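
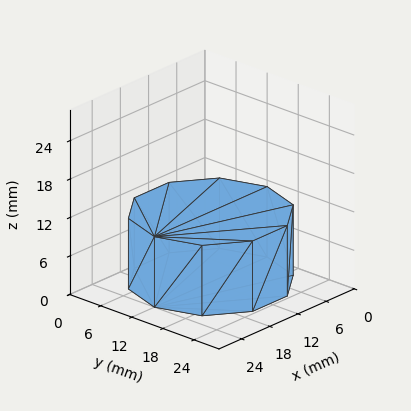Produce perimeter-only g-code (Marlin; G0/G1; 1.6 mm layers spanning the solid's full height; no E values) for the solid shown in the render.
Reading the render: the shape is a regular 10-sided prism (a cylinder approximated with 10 flat sides), circumscribed radius ≈ 12 mm, height ≈ 11 mm (dimensions read to the nearest mm from the axis ticks). For the g-code, the solid's height is divided into equal slices at the stated Δz and each level perimeter traced with G1 moves after a G0 lift.

; perimeter-only toolpath
G21 ; units = mm
G90 ; absolute positioning
G28 ; home
; layer 1
G0 Z1.6
G0 X24.0 Y12.0
G1 X21.7 Y19.1
G1 X15.7 Y23.4
G1 X8.3 Y23.4
G1 X2.3 Y19.1
G1 X0.0 Y12.0
G1 X2.3 Y4.9
G1 X8.3 Y0.6
G1 X15.7 Y0.6
G1 X21.7 Y4.9
G1 X24.0 Y12.0
; layer 2
G0 Z3.1
G0 X24.0 Y12.0
G1 X21.7 Y19.1
G1 X15.7 Y23.4
G1 X8.3 Y23.4
G1 X2.3 Y19.1
G1 X0.0 Y12.0
G1 X2.3 Y4.9
G1 X8.3 Y0.6
G1 X15.7 Y0.6
G1 X21.7 Y4.9
G1 X24.0 Y12.0
; layer 3
G0 Z4.7
G0 X24.0 Y12.0
G1 X21.7 Y19.1
G1 X15.7 Y23.4
G1 X8.3 Y23.4
G1 X2.3 Y19.1
G1 X0.0 Y12.0
G1 X2.3 Y4.9
G1 X8.3 Y0.6
G1 X15.7 Y0.6
G1 X21.7 Y4.9
G1 X24.0 Y12.0
; layer 4
G0 Z6.3
G0 X24.0 Y12.0
G1 X21.7 Y19.1
G1 X15.7 Y23.4
G1 X8.3 Y23.4
G1 X2.3 Y19.1
G1 X0.0 Y12.0
G1 X2.3 Y4.9
G1 X8.3 Y0.6
G1 X15.7 Y0.6
G1 X21.7 Y4.9
G1 X24.0 Y12.0
; layer 5
G0 Z7.9
G0 X24.0 Y12.0
G1 X21.7 Y19.1
G1 X15.7 Y23.4
G1 X8.3 Y23.4
G1 X2.3 Y19.1
G1 X0.0 Y12.0
G1 X2.3 Y4.9
G1 X8.3 Y0.6
G1 X15.7 Y0.6
G1 X21.7 Y4.9
G1 X24.0 Y12.0
; layer 6
G0 Z9.4
G0 X24.0 Y12.0
G1 X21.7 Y19.1
G1 X15.7 Y23.4
G1 X8.3 Y23.4
G1 X2.3 Y19.1
G1 X0.0 Y12.0
G1 X2.3 Y4.9
G1 X8.3 Y0.6
G1 X15.7 Y0.6
G1 X21.7 Y4.9
G1 X24.0 Y12.0
; layer 7
G0 Z11.0
G0 X24.0 Y12.0
G1 X21.7 Y19.1
G1 X15.7 Y23.4
G1 X8.3 Y23.4
G1 X2.3 Y19.1
G1 X0.0 Y12.0
G1 X2.3 Y4.9
G1 X8.3 Y0.6
G1 X15.7 Y0.6
G1 X21.7 Y4.9
G1 X24.0 Y12.0
M2 ; end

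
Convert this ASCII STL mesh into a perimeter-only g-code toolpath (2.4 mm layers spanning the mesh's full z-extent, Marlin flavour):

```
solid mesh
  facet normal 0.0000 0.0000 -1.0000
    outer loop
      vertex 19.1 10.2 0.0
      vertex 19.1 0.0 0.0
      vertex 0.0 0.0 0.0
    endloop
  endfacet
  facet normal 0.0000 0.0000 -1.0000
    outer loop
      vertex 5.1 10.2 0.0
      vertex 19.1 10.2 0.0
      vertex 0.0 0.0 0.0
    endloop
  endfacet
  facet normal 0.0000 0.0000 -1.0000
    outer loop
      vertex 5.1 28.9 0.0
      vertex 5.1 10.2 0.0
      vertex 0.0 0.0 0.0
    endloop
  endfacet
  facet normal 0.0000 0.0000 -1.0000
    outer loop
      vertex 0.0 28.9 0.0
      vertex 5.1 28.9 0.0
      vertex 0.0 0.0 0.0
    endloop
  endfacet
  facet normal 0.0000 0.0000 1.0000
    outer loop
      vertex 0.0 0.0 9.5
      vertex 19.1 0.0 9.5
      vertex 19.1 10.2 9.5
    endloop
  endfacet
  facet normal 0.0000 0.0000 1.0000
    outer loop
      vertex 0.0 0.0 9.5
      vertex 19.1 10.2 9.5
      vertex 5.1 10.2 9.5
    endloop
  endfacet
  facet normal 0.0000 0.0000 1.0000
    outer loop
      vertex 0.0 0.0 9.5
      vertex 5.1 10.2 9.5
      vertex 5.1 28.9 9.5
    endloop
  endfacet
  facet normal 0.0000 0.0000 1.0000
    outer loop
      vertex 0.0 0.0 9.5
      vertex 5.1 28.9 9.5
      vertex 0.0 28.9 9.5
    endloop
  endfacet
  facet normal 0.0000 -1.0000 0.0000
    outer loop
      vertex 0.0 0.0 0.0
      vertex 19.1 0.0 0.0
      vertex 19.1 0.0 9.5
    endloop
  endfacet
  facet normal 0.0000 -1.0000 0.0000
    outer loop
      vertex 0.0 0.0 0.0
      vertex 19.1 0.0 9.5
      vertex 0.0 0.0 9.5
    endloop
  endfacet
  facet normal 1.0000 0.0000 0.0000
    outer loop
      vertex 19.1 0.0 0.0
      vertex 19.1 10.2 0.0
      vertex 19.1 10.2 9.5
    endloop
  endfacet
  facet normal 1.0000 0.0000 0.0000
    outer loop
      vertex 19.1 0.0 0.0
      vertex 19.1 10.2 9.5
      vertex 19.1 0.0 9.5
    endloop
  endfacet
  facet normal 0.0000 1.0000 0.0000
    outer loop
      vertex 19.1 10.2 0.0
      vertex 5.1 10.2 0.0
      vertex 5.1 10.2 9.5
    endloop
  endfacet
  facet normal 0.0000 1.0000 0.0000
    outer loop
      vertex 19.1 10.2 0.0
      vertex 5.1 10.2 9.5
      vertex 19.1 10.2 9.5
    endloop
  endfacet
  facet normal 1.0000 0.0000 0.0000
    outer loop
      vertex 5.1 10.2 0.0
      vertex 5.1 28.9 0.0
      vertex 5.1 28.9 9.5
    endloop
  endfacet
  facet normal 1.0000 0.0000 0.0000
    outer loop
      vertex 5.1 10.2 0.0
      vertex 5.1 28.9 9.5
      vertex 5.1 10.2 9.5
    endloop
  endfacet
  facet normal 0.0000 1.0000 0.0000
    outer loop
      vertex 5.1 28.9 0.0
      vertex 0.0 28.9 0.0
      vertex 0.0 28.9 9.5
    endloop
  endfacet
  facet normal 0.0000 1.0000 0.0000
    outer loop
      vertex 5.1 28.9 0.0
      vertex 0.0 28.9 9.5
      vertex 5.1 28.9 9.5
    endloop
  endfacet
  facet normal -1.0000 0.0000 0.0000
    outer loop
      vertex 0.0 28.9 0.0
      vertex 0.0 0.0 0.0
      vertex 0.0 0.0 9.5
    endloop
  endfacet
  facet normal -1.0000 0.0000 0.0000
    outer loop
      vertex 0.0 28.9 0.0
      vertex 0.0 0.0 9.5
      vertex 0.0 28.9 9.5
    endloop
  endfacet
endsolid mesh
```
; perimeter-only toolpath
G21 ; units = mm
G90 ; absolute positioning
G28 ; home
; layer 1
G0 Z2.4
G0 X0.0 Y0.0
G1 X19.1 Y0.0
G1 X19.1 Y10.2
G1 X5.1 Y10.2
G1 X5.1 Y28.9
G1 X0.0 Y28.9
G1 X0.0 Y0.0
; layer 2
G0 Z4.8
G0 X0.0 Y0.0
G1 X19.1 Y0.0
G1 X19.1 Y10.2
G1 X5.1 Y10.2
G1 X5.1 Y28.9
G1 X0.0 Y28.9
G1 X0.0 Y0.0
; layer 3
G0 Z7.1
G0 X0.0 Y0.0
G1 X19.1 Y0.0
G1 X19.1 Y10.2
G1 X5.1 Y10.2
G1 X5.1 Y28.9
G1 X0.0 Y28.9
G1 X0.0 Y0.0
; layer 4
G0 Z9.5
G0 X0.0 Y0.0
G1 X19.1 Y0.0
G1 X19.1 Y10.2
G1 X5.1 Y10.2
G1 X5.1 Y28.9
G1 X0.0 Y28.9
G1 X0.0 Y0.0
M2 ; end

The solid is an L-shaped prism: outer 19.1 × 28.9 mm, arm thicknesses ≈ 10.2 mm (horizontal) and 5.1 mm (vertical), extruded 9.5 mm in z. Slicing at Δz = 2.4 mm — 4 equal slices spanning the solid's height, so layer i sits at z = i·h/4 — gives 4 non-empty perimeters. Each is a 6-segment closed polygon; G0 lifts to the layer z and rapids to the start vertex, then G1 traces the edges.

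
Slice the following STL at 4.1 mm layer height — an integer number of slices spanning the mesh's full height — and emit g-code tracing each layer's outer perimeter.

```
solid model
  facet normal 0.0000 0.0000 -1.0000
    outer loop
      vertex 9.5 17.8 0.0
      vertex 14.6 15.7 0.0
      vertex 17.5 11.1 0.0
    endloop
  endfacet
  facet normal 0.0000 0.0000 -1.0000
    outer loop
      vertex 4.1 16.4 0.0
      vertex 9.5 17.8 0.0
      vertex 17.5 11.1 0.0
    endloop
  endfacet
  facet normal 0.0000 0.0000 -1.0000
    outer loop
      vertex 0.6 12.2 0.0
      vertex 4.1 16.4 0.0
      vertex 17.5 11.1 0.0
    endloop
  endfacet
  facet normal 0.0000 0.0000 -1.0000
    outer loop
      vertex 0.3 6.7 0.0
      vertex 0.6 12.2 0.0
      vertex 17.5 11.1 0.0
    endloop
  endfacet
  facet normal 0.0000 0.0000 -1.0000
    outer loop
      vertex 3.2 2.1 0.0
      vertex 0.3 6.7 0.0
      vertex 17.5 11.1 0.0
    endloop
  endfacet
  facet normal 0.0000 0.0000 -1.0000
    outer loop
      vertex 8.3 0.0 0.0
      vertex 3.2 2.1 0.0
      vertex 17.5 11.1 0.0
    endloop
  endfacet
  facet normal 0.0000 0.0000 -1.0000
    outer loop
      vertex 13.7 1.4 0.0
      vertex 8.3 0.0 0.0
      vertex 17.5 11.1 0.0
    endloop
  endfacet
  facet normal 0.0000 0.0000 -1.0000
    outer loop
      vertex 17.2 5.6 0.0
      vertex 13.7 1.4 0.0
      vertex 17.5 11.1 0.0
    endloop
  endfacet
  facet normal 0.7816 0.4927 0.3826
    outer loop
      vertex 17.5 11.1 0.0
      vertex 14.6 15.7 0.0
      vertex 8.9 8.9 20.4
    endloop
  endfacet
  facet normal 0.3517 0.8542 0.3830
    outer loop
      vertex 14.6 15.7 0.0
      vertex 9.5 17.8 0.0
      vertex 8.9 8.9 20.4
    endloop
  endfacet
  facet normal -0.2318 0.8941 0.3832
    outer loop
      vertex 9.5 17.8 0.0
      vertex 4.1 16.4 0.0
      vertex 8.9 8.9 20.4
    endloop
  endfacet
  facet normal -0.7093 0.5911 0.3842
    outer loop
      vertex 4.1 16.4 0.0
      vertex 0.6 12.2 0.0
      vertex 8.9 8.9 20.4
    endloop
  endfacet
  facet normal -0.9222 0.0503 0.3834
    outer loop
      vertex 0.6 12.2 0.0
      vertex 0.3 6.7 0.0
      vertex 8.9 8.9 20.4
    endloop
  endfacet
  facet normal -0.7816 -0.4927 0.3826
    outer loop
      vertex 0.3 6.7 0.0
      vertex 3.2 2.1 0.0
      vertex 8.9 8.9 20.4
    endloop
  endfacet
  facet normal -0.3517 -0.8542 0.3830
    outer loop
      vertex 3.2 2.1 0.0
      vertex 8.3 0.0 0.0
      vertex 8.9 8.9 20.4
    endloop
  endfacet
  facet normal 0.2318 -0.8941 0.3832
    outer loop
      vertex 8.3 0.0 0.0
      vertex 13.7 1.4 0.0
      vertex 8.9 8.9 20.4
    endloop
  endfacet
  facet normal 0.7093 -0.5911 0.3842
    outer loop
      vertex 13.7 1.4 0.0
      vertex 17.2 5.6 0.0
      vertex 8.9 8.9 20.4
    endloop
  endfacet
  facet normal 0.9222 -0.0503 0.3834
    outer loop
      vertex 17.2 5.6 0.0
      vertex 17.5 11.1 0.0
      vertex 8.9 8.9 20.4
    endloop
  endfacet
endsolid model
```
; perimeter-only toolpath
G21 ; units = mm
G90 ; absolute positioning
G28 ; home
; layer 1
G0 Z4.1
G0 X15.8 Y10.7
G1 X13.5 Y14.3
G1 X9.4 Y16.0
G1 X5.1 Y14.9
G1 X2.3 Y11.5
G1 X2.0 Y7.1
G1 X4.3 Y3.5
G1 X8.4 Y1.8
G1 X12.7 Y2.9
G1 X15.5 Y6.3
G1 X15.8 Y10.7
; layer 2
G0 Z8.2
G0 X14.1 Y10.2
G1 X12.3 Y13.0
G1 X9.3 Y14.2
G1 X6.0 Y13.4
G1 X3.9 Y10.9
G1 X3.7 Y7.6
G1 X5.5 Y4.8
G1 X8.5 Y3.6
G1 X11.8 Y4.4
G1 X13.9 Y6.9
G1 X14.1 Y10.2
; layer 3
G0 Z12.2
G0 X12.3 Y9.8
G1 X11.2 Y11.6
G1 X9.1 Y12.5
G1 X7.0 Y11.9
G1 X5.6 Y10.2
G1 X5.5 Y8.0
G1 X6.6 Y6.2
G1 X8.7 Y5.3
G1 X10.8 Y5.9
G1 X12.2 Y7.6
G1 X12.3 Y9.8
; layer 4
G0 Z16.3
G0 X10.6 Y9.3
G1 X10.0 Y10.3
G1 X9.0 Y10.7
G1 X7.9 Y10.4
G1 X7.2 Y9.6
G1 X7.2 Y8.5
G1 X7.8 Y7.5
G1 X8.8 Y7.1
G1 X9.9 Y7.4
G1 X10.6 Y8.2
G1 X10.6 Y9.3
M2 ; end

The solid is a regular 10-sided pyramid, base circumscribed radius ≈ 8.9 mm, apex at z ≈ 20.4 mm. Slicing at Δz = 4.1 mm — 5 equal slices spanning the solid's height, so layer i sits at z = i·h/5 — gives 4 non-empty perimeters. Each is a 10-segment closed polygon; G0 lifts to the layer z and rapids to the start vertex, then G1 traces the edges. The cross-section shrinks linearly with z (the slice at the apex is degenerate and omitted).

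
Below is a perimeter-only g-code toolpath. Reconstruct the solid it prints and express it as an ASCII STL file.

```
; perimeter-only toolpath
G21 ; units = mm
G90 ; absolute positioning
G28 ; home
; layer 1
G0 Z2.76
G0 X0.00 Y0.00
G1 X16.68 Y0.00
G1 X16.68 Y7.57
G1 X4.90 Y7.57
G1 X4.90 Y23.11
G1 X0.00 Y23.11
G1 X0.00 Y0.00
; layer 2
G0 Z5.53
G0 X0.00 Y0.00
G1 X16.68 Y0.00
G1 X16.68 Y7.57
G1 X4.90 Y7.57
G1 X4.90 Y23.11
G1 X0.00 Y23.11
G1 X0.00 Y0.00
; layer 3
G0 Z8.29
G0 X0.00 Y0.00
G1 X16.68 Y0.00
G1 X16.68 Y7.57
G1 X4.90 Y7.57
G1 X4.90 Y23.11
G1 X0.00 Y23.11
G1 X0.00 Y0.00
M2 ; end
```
solid part
  facet normal 0.0000 0.0000 -1.0000
    outer loop
      vertex 16.68 7.57 0.00
      vertex 16.68 0.00 0.00
      vertex 0.00 0.00 0.00
    endloop
  endfacet
  facet normal 0.0000 0.0000 -1.0000
    outer loop
      vertex 4.90 7.57 0.00
      vertex 16.68 7.57 0.00
      vertex 0.00 0.00 0.00
    endloop
  endfacet
  facet normal 0.0000 0.0000 -1.0000
    outer loop
      vertex 4.90 23.11 0.00
      vertex 4.90 7.57 0.00
      vertex 0.00 0.00 0.00
    endloop
  endfacet
  facet normal 0.0000 0.0000 -1.0000
    outer loop
      vertex 0.00 23.11 0.00
      vertex 4.90 23.11 0.00
      vertex 0.00 0.00 0.00
    endloop
  endfacet
  facet normal 0.0000 0.0000 1.0000
    outer loop
      vertex 0.00 0.00 8.29
      vertex 16.68 0.00 8.29
      vertex 16.68 7.57 8.29
    endloop
  endfacet
  facet normal 0.0000 0.0000 1.0000
    outer loop
      vertex 0.00 0.00 8.29
      vertex 16.68 7.57 8.29
      vertex 4.90 7.57 8.29
    endloop
  endfacet
  facet normal 0.0000 0.0000 1.0000
    outer loop
      vertex 0.00 0.00 8.29
      vertex 4.90 7.57 8.29
      vertex 4.90 23.11 8.29
    endloop
  endfacet
  facet normal 0.0000 0.0000 1.0000
    outer loop
      vertex 0.00 0.00 8.29
      vertex 4.90 23.11 8.29
      vertex 0.00 23.11 8.29
    endloop
  endfacet
  facet normal 0.0000 -1.0000 0.0000
    outer loop
      vertex 0.00 0.00 0.00
      vertex 16.68 0.00 0.00
      vertex 16.68 0.00 8.29
    endloop
  endfacet
  facet normal 0.0000 -1.0000 0.0000
    outer loop
      vertex 0.00 0.00 0.00
      vertex 16.68 0.00 8.29
      vertex 0.00 0.00 8.29
    endloop
  endfacet
  facet normal 1.0000 0.0000 0.0000
    outer loop
      vertex 16.68 0.00 0.00
      vertex 16.68 7.57 0.00
      vertex 16.68 7.57 8.29
    endloop
  endfacet
  facet normal 1.0000 0.0000 0.0000
    outer loop
      vertex 16.68 0.00 0.00
      vertex 16.68 7.57 8.29
      vertex 16.68 0.00 8.29
    endloop
  endfacet
  facet normal 0.0000 1.0000 0.0000
    outer loop
      vertex 16.68 7.57 0.00
      vertex 4.90 7.57 0.00
      vertex 4.90 7.57 8.29
    endloop
  endfacet
  facet normal 0.0000 1.0000 0.0000
    outer loop
      vertex 16.68 7.57 0.00
      vertex 4.90 7.57 8.29
      vertex 16.68 7.57 8.29
    endloop
  endfacet
  facet normal 1.0000 0.0000 0.0000
    outer loop
      vertex 4.90 7.57 0.00
      vertex 4.90 23.11 0.00
      vertex 4.90 23.11 8.29
    endloop
  endfacet
  facet normal 1.0000 0.0000 0.0000
    outer loop
      vertex 4.90 7.57 0.00
      vertex 4.90 23.11 8.29
      vertex 4.90 7.57 8.29
    endloop
  endfacet
  facet normal 0.0000 1.0000 0.0000
    outer loop
      vertex 4.90 23.11 0.00
      vertex 0.00 23.11 0.00
      vertex 0.00 23.11 8.29
    endloop
  endfacet
  facet normal 0.0000 1.0000 0.0000
    outer loop
      vertex 4.90 23.11 0.00
      vertex 0.00 23.11 8.29
      vertex 4.90 23.11 8.29
    endloop
  endfacet
  facet normal -1.0000 0.0000 0.0000
    outer loop
      vertex 0.00 23.11 0.00
      vertex 0.00 0.00 0.00
      vertex 0.00 0.00 8.29
    endloop
  endfacet
  facet normal -1.0000 0.0000 0.0000
    outer loop
      vertex 0.00 23.11 0.00
      vertex 0.00 0.00 8.29
      vertex 0.00 23.11 8.29
    endloop
  endfacet
endsolid part

The G0 Z moves step by Δz≈2.76 mm. Every layer's G1 loop is the same polygon, so the solid is a straight extrusion of it from z=0 to z≈8.29. Closing with flat bottom and top caps and triangulating gives 20 facets — an L-shaped prism: outer 16.7 × 23.1 mm, arm thicknesses ≈ 7.57 mm (horizontal) and 4.9 mm (vertical), extruded 8.29 mm in z.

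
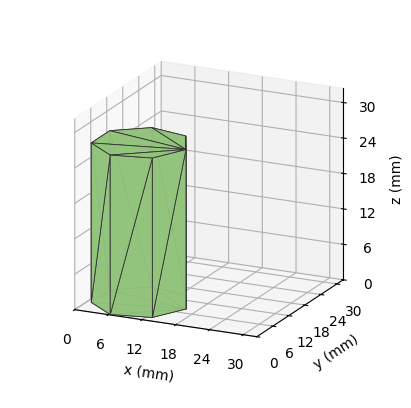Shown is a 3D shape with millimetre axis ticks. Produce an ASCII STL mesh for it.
Reading the render: the shape is a regular 7-sided prism (a cylinder approximated with 7 flat sides), circumscribed radius ≈ 8 mm, height ≈ 27 mm (dimensions read to the nearest mm from the axis ticks). For the STL, each face is triangulated and given an outward normal.

solid part
  facet normal 0.0000 0.0000 -1.0000
    outer loop
      vertex 6.220 15.799 0.000
      vertex 12.988 14.255 0.000
      vertex 16.000 8.000 0.000
    endloop
  endfacet
  facet normal 0.0000 0.0000 -1.0000
    outer loop
      vertex 0.792 11.471 0.000
      vertex 6.220 15.799 0.000
      vertex 16.000 8.000 0.000
    endloop
  endfacet
  facet normal 0.0000 0.0000 -1.0000
    outer loop
      vertex 0.792 4.529 0.000
      vertex 0.792 11.471 0.000
      vertex 16.000 8.000 0.000
    endloop
  endfacet
  facet normal 0.0000 0.0000 -1.0000
    outer loop
      vertex 6.220 0.201 0.000
      vertex 0.792 4.529 0.000
      vertex 16.000 8.000 0.000
    endloop
  endfacet
  facet normal 0.0000 0.0000 -1.0000
    outer loop
      vertex 12.988 1.745 0.000
      vertex 6.220 0.201 0.000
      vertex 16.000 8.000 0.000
    endloop
  endfacet
  facet normal 0.0000 0.0000 1.0000
    outer loop
      vertex 16.000 8.000 27.000
      vertex 12.988 14.255 27.000
      vertex 6.220 15.799 27.000
    endloop
  endfacet
  facet normal 0.0000 0.0000 1.0000
    outer loop
      vertex 16.000 8.000 27.000
      vertex 6.220 15.799 27.000
      vertex 0.792 11.471 27.000
    endloop
  endfacet
  facet normal 0.0000 0.0000 1.0000
    outer loop
      vertex 16.000 8.000 27.000
      vertex 0.792 11.471 27.000
      vertex 0.792 4.529 27.000
    endloop
  endfacet
  facet normal 0.0000 0.0000 1.0000
    outer loop
      vertex 16.000 8.000 27.000
      vertex 0.792 4.529 27.000
      vertex 6.220 0.201 27.000
    endloop
  endfacet
  facet normal 0.0000 0.0000 1.0000
    outer loop
      vertex 16.000 8.000 27.000
      vertex 6.220 0.201 27.000
      vertex 12.988 1.745 27.000
    endloop
  endfacet
  facet normal 0.9010 0.4339 0.0000
    outer loop
      vertex 16.000 8.000 0.000
      vertex 12.988 14.255 0.000
      vertex 12.988 14.255 27.000
    endloop
  endfacet
  facet normal 0.9010 0.4339 0.0000
    outer loop
      vertex 16.000 8.000 0.000
      vertex 12.988 14.255 27.000
      vertex 16.000 8.000 27.000
    endloop
  endfacet
  facet normal 0.2224 0.9750 0.0000
    outer loop
      vertex 12.988 14.255 0.000
      vertex 6.220 15.799 0.000
      vertex 6.220 15.799 27.000
    endloop
  endfacet
  facet normal 0.2224 0.9750 0.0000
    outer loop
      vertex 12.988 14.255 0.000
      vertex 6.220 15.799 27.000
      vertex 12.988 14.255 27.000
    endloop
  endfacet
  facet normal -0.6234 0.7819 0.0000
    outer loop
      vertex 6.220 15.799 0.000
      vertex 0.792 11.471 0.000
      vertex 0.792 11.471 27.000
    endloop
  endfacet
  facet normal -0.6234 0.7819 0.0000
    outer loop
      vertex 6.220 15.799 0.000
      vertex 0.792 11.471 27.000
      vertex 6.220 15.799 27.000
    endloop
  endfacet
  facet normal -1.0000 0.0000 0.0000
    outer loop
      vertex 0.792 11.471 0.000
      vertex 0.792 4.529 0.000
      vertex 0.792 4.529 27.000
    endloop
  endfacet
  facet normal -1.0000 0.0000 0.0000
    outer loop
      vertex 0.792 11.471 0.000
      vertex 0.792 4.529 27.000
      vertex 0.792 11.471 27.000
    endloop
  endfacet
  facet normal -0.6234 -0.7819 0.0000
    outer loop
      vertex 0.792 4.529 0.000
      vertex 6.220 0.201 0.000
      vertex 6.220 0.201 27.000
    endloop
  endfacet
  facet normal -0.6234 -0.7819 0.0000
    outer loop
      vertex 0.792 4.529 0.000
      vertex 6.220 0.201 27.000
      vertex 0.792 4.529 27.000
    endloop
  endfacet
  facet normal 0.2224 -0.9750 0.0000
    outer loop
      vertex 6.220 0.201 0.000
      vertex 12.988 1.745 0.000
      vertex 12.988 1.745 27.000
    endloop
  endfacet
  facet normal 0.2224 -0.9750 0.0000
    outer loop
      vertex 6.220 0.201 0.000
      vertex 12.988 1.745 27.000
      vertex 6.220 0.201 27.000
    endloop
  endfacet
  facet normal 0.9010 -0.4339 0.0000
    outer loop
      vertex 12.988 1.745 0.000
      vertex 16.000 8.000 0.000
      vertex 16.000 8.000 27.000
    endloop
  endfacet
  facet normal 0.9010 -0.4339 0.0000
    outer loop
      vertex 12.988 1.745 0.000
      vertex 16.000 8.000 27.000
      vertex 12.988 1.745 27.000
    endloop
  endfacet
endsolid part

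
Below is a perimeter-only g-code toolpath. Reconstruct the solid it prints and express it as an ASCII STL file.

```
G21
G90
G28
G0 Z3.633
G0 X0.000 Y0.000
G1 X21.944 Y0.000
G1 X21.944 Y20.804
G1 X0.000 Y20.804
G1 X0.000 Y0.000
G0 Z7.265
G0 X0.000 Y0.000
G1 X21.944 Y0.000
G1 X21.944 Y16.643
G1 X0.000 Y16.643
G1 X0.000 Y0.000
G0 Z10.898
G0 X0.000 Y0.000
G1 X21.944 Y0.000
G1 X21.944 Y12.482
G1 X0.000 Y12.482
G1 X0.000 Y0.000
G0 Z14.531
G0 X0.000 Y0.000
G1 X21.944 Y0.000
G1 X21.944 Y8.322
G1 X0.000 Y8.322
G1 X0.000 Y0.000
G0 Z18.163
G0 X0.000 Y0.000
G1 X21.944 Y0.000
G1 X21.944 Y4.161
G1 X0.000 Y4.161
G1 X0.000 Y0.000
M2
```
solid part
  facet normal 0.0000 0.0000 -1.0000
    outer loop
      vertex 21.944 24.965 0.000
      vertex 21.944 0.000 0.000
      vertex 0.000 0.000 0.000
    endloop
  endfacet
  facet normal 0.0000 0.0000 -1.0000
    outer loop
      vertex 0.000 24.965 0.000
      vertex 21.944 24.965 0.000
      vertex 0.000 0.000 0.000
    endloop
  endfacet
  facet normal 0.0000 -1.0000 0.0000
    outer loop
      vertex 0.000 0.000 0.000
      vertex 21.944 0.000 0.000
      vertex 21.944 0.000 21.796
    endloop
  endfacet
  facet normal 0.0000 -1.0000 0.0000
    outer loop
      vertex 0.000 0.000 0.000
      vertex 21.944 0.000 21.796
      vertex 0.000 0.000 21.796
    endloop
  endfacet
  facet normal 0.0000 0.6577 0.7533
    outer loop
      vertex 0.000 0.000 21.796
      vertex 21.944 0.000 21.796
      vertex 21.944 24.965 0.000
    endloop
  endfacet
  facet normal 0.0000 0.6577 0.7533
    outer loop
      vertex 0.000 0.000 21.796
      vertex 21.944 24.965 0.000
      vertex 0.000 24.965 0.000
    endloop
  endfacet
  facet normal -1.0000 0.0000 0.0000
    outer loop
      vertex 0.000 0.000 21.796
      vertex 0.000 24.965 0.000
      vertex 0.000 0.000 0.000
    endloop
  endfacet
  facet normal 1.0000 0.0000 0.0000
    outer loop
      vertex 21.944 0.000 0.000
      vertex 21.944 24.965 0.000
      vertex 21.944 0.000 21.796
    endloop
  endfacet
endsolid part

The G0 Z moves step by Δz≈3.633 mm. The G1 loops shrink linearly with z, so the solid tapers from its base footprint up to z≈21.8. Closing with a flat bottom cap and the tapered top and triangulating gives 8 facets — a wedge (ramp): 21.9 × 25 mm base, rising to 21.8 mm along the y=0 edge and sloping linearly to z=0 at y=25.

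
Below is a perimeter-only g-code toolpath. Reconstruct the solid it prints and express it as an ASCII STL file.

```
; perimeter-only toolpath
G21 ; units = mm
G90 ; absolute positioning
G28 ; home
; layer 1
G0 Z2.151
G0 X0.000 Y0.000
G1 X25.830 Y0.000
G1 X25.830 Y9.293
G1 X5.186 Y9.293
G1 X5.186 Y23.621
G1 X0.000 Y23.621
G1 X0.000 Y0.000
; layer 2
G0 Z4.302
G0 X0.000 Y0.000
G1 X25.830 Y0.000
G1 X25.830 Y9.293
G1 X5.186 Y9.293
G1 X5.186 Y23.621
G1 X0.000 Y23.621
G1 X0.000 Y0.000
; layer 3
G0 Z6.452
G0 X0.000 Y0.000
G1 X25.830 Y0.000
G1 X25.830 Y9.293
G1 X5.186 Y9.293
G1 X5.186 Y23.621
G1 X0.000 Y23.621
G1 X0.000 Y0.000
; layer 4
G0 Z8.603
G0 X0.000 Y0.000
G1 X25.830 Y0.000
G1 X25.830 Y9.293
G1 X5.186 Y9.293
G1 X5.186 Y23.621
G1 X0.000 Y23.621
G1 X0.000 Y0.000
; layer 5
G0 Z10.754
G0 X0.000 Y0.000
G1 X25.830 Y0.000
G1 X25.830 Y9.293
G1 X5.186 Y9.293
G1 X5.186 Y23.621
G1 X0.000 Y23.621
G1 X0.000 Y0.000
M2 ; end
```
solid part
  facet normal 0.0000 0.0000 -1.0000
    outer loop
      vertex 25.830 9.293 0.000
      vertex 25.830 0.000 0.000
      vertex 0.000 0.000 0.000
    endloop
  endfacet
  facet normal 0.0000 0.0000 -1.0000
    outer loop
      vertex 5.186 9.293 0.000
      vertex 25.830 9.293 0.000
      vertex 0.000 0.000 0.000
    endloop
  endfacet
  facet normal 0.0000 0.0000 -1.0000
    outer loop
      vertex 5.186 23.621 0.000
      vertex 5.186 9.293 0.000
      vertex 0.000 0.000 0.000
    endloop
  endfacet
  facet normal 0.0000 0.0000 -1.0000
    outer loop
      vertex 0.000 23.621 0.000
      vertex 5.186 23.621 0.000
      vertex 0.000 0.000 0.000
    endloop
  endfacet
  facet normal 0.0000 0.0000 1.0000
    outer loop
      vertex 0.000 0.000 10.754
      vertex 25.830 0.000 10.754
      vertex 25.830 9.293 10.754
    endloop
  endfacet
  facet normal 0.0000 0.0000 1.0000
    outer loop
      vertex 0.000 0.000 10.754
      vertex 25.830 9.293 10.754
      vertex 5.186 9.293 10.754
    endloop
  endfacet
  facet normal 0.0000 0.0000 1.0000
    outer loop
      vertex 0.000 0.000 10.754
      vertex 5.186 9.293 10.754
      vertex 5.186 23.621 10.754
    endloop
  endfacet
  facet normal 0.0000 0.0000 1.0000
    outer loop
      vertex 0.000 0.000 10.754
      vertex 5.186 23.621 10.754
      vertex 0.000 23.621 10.754
    endloop
  endfacet
  facet normal 0.0000 -1.0000 0.0000
    outer loop
      vertex 0.000 0.000 0.000
      vertex 25.830 0.000 0.000
      vertex 25.830 0.000 10.754
    endloop
  endfacet
  facet normal 0.0000 -1.0000 0.0000
    outer loop
      vertex 0.000 0.000 0.000
      vertex 25.830 0.000 10.754
      vertex 0.000 0.000 10.754
    endloop
  endfacet
  facet normal 1.0000 0.0000 0.0000
    outer loop
      vertex 25.830 0.000 0.000
      vertex 25.830 9.293 0.000
      vertex 25.830 9.293 10.754
    endloop
  endfacet
  facet normal 1.0000 0.0000 0.0000
    outer loop
      vertex 25.830 0.000 0.000
      vertex 25.830 9.293 10.754
      vertex 25.830 0.000 10.754
    endloop
  endfacet
  facet normal 0.0000 1.0000 0.0000
    outer loop
      vertex 25.830 9.293 0.000
      vertex 5.186 9.293 0.000
      vertex 5.186 9.293 10.754
    endloop
  endfacet
  facet normal 0.0000 1.0000 0.0000
    outer loop
      vertex 25.830 9.293 0.000
      vertex 5.186 9.293 10.754
      vertex 25.830 9.293 10.754
    endloop
  endfacet
  facet normal 1.0000 0.0000 0.0000
    outer loop
      vertex 5.186 9.293 0.000
      vertex 5.186 23.621 0.000
      vertex 5.186 23.621 10.754
    endloop
  endfacet
  facet normal 1.0000 0.0000 0.0000
    outer loop
      vertex 5.186 9.293 0.000
      vertex 5.186 23.621 10.754
      vertex 5.186 9.293 10.754
    endloop
  endfacet
  facet normal 0.0000 1.0000 0.0000
    outer loop
      vertex 5.186 23.621 0.000
      vertex 0.000 23.621 0.000
      vertex 0.000 23.621 10.754
    endloop
  endfacet
  facet normal 0.0000 1.0000 0.0000
    outer loop
      vertex 5.186 23.621 0.000
      vertex 0.000 23.621 10.754
      vertex 5.186 23.621 10.754
    endloop
  endfacet
  facet normal -1.0000 0.0000 0.0000
    outer loop
      vertex 0.000 23.621 0.000
      vertex 0.000 0.000 0.000
      vertex 0.000 0.000 10.754
    endloop
  endfacet
  facet normal -1.0000 0.0000 0.0000
    outer loop
      vertex 0.000 23.621 0.000
      vertex 0.000 0.000 10.754
      vertex 0.000 23.621 10.754
    endloop
  endfacet
endsolid part

The G0 Z moves step by Δz≈2.151 mm. Every layer's G1 loop is the same polygon, so the solid is a straight extrusion of it from z=0 to z≈10.8. Closing with flat bottom and top caps and triangulating gives 20 facets — an L-shaped prism: outer 25.8 × 23.6 mm, arm thicknesses ≈ 9.29 mm (horizontal) and 5.19 mm (vertical), extruded 10.8 mm in z.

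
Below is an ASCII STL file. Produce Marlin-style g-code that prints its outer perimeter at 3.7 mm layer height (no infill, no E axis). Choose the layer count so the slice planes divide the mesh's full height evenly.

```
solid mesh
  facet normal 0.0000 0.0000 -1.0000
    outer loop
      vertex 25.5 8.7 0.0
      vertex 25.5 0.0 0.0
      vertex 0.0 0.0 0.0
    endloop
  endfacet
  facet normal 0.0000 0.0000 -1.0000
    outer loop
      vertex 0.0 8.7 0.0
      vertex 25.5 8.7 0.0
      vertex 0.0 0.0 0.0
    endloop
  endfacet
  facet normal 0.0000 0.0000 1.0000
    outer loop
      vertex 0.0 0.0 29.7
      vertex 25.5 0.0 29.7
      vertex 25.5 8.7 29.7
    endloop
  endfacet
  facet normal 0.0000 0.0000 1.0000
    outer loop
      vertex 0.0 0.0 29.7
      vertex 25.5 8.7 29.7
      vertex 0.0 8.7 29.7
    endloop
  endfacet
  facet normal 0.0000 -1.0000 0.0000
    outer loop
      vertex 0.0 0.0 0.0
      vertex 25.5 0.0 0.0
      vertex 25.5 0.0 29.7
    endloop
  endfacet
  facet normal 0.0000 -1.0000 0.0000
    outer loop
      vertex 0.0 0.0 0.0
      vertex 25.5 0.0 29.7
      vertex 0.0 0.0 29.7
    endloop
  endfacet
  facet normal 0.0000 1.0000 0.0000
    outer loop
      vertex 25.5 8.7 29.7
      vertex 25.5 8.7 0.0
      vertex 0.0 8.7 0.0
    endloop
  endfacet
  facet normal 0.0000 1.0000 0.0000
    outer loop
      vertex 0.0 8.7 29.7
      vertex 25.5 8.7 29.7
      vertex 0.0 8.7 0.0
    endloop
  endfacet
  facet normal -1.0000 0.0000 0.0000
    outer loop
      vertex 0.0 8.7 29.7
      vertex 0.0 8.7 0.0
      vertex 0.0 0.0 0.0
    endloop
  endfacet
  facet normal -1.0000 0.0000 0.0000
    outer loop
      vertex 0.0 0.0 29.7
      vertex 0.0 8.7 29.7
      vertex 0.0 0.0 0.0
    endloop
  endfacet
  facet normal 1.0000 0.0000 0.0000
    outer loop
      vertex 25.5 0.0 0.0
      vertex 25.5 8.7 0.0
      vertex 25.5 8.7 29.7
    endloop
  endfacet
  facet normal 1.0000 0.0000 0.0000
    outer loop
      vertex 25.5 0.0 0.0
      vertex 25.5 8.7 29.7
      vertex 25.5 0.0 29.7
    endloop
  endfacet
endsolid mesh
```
; perimeter-only toolpath
G21 ; units = mm
G90 ; absolute positioning
G28 ; home
; layer 1
G0 Z3.7
G0 X0.0 Y0.0
G1 X25.5 Y0.0
G1 X25.5 Y8.7
G1 X0.0 Y8.7
G1 X0.0 Y0.0
; layer 2
G0 Z7.4
G0 X0.0 Y0.0
G1 X25.5 Y0.0
G1 X25.5 Y8.7
G1 X0.0 Y8.7
G1 X0.0 Y0.0
; layer 3
G0 Z11.1
G0 X0.0 Y0.0
G1 X25.5 Y0.0
G1 X25.5 Y8.7
G1 X0.0 Y8.7
G1 X0.0 Y0.0
; layer 4
G0 Z14.8
G0 X0.0 Y0.0
G1 X25.5 Y0.0
G1 X25.5 Y8.7
G1 X0.0 Y8.7
G1 X0.0 Y0.0
; layer 5
G0 Z18.6
G0 X0.0 Y0.0
G1 X25.5 Y0.0
G1 X25.5 Y8.7
G1 X0.0 Y8.7
G1 X0.0 Y0.0
; layer 6
G0 Z22.3
G0 X0.0 Y0.0
G1 X25.5 Y0.0
G1 X25.5 Y8.7
G1 X0.0 Y8.7
G1 X0.0 Y0.0
; layer 7
G0 Z26.0
G0 X0.0 Y0.0
G1 X25.5 Y0.0
G1 X25.5 Y8.7
G1 X0.0 Y8.7
G1 X0.0 Y0.0
; layer 8
G0 Z29.7
G0 X0.0 Y0.0
G1 X25.5 Y0.0
G1 X25.5 Y8.7
G1 X0.0 Y8.7
G1 X0.0 Y0.0
M2 ; end

The solid is a rectangular box, roughly 25.5 × 8.7 mm footprint and 29.7 mm tall. Slicing at Δz = 3.7 mm — 8 equal slices spanning the solid's height, so layer i sits at z = i·h/8 — gives 8 non-empty perimeters. Each is a 4-segment closed polygon; G0 lifts to the layer z and rapids to the start vertex, then G1 traces the edges.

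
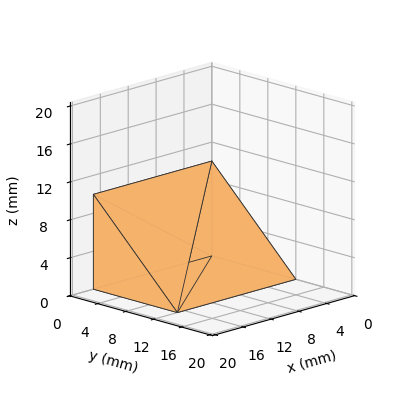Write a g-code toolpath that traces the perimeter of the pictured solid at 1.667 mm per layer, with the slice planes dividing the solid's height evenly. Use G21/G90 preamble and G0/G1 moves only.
Reading the render: the shape is a wedge (ramp): 17 × 12 mm base, rising to 10 mm along the y=0 edge and sloping linearly to z=0 at y=12 (dimensions read to the nearest mm from the axis ticks). For the g-code, the solid's height is divided into equal slices at the stated Δz and each level perimeter traced with G1 moves after a G0 lift.

; perimeter-only toolpath
G21 ; units = mm
G90 ; absolute positioning
G28 ; home
; layer 1
G0 Z1.667
G0 X0.000 Y0.000
G1 X17.000 Y0.000
G1 X17.000 Y10.000
G1 X0.000 Y10.000
G1 X0.000 Y0.000
; layer 2
G0 Z3.333
G0 X0.000 Y0.000
G1 X17.000 Y0.000
G1 X17.000 Y8.000
G1 X0.000 Y8.000
G1 X0.000 Y0.000
; layer 3
G0 Z5.000
G0 X0.000 Y0.000
G1 X17.000 Y0.000
G1 X17.000 Y6.000
G1 X0.000 Y6.000
G1 X0.000 Y0.000
; layer 4
G0 Z6.667
G0 X0.000 Y0.000
G1 X17.000 Y0.000
G1 X17.000 Y4.000
G1 X0.000 Y4.000
G1 X0.000 Y0.000
; layer 5
G0 Z8.333
G0 X0.000 Y0.000
G1 X17.000 Y0.000
G1 X17.000 Y2.000
G1 X0.000 Y2.000
G1 X0.000 Y0.000
M2 ; end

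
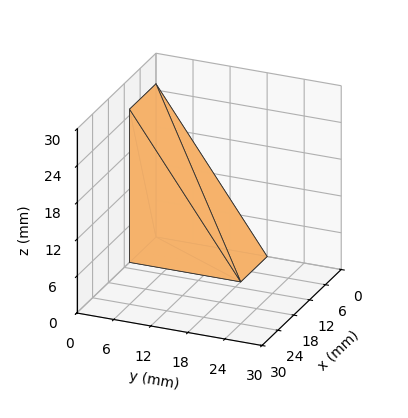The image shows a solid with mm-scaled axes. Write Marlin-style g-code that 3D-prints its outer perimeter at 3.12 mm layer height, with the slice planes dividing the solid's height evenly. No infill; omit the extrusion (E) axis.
Reading the render: the shape is a wedge (ramp): 10 × 18 mm base, rising to 25 mm along the y=0 edge and sloping linearly to z=0 at y=18 (dimensions read to the nearest mm from the axis ticks). For the g-code, the solid's height is divided into equal slices at the stated Δz and each level perimeter traced with G1 moves after a G0 lift.

; perimeter-only toolpath
G21 ; units = mm
G90 ; absolute positioning
G28 ; home
; layer 1
G0 Z3.12
G0 X0.00 Y0.00
G1 X10.00 Y0.00
G1 X10.00 Y15.75
G1 X0.00 Y15.75
G1 X0.00 Y0.00
; layer 2
G0 Z6.25
G0 X0.00 Y0.00
G1 X10.00 Y0.00
G1 X10.00 Y13.50
G1 X0.00 Y13.50
G1 X0.00 Y0.00
; layer 3
G0 Z9.38
G0 X0.00 Y0.00
G1 X10.00 Y0.00
G1 X10.00 Y11.25
G1 X0.00 Y11.25
G1 X0.00 Y0.00
; layer 4
G0 Z12.50
G0 X0.00 Y0.00
G1 X10.00 Y0.00
G1 X10.00 Y9.00
G1 X0.00 Y9.00
G1 X0.00 Y0.00
; layer 5
G0 Z15.62
G0 X0.00 Y0.00
G1 X10.00 Y0.00
G1 X10.00 Y6.75
G1 X0.00 Y6.75
G1 X0.00 Y0.00
; layer 6
G0 Z18.75
G0 X0.00 Y0.00
G1 X10.00 Y0.00
G1 X10.00 Y4.50
G1 X0.00 Y4.50
G1 X0.00 Y0.00
; layer 7
G0 Z21.88
G0 X0.00 Y0.00
G1 X10.00 Y0.00
G1 X10.00 Y2.25
G1 X0.00 Y2.25
G1 X0.00 Y0.00
M2 ; end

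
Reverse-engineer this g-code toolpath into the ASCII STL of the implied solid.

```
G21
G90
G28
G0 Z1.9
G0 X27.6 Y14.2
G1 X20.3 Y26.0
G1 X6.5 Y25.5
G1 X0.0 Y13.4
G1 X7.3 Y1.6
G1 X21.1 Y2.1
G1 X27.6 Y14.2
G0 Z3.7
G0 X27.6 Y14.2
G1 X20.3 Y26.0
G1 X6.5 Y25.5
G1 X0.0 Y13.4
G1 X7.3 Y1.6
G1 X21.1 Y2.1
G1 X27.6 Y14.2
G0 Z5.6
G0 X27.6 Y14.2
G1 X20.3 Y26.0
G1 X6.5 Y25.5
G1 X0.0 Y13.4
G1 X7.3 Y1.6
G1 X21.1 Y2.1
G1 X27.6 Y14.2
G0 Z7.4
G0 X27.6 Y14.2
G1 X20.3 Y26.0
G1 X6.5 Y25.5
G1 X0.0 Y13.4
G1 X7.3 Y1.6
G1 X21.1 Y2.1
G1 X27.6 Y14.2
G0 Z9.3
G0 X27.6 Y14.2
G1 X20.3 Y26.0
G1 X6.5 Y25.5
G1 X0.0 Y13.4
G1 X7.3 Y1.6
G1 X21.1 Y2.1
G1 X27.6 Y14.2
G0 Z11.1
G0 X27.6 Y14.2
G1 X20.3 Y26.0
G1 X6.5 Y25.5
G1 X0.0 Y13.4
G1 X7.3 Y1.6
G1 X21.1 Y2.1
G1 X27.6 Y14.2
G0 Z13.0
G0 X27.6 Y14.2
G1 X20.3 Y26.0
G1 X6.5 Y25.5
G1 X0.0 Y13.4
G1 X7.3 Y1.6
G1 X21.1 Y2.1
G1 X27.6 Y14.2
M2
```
solid part
  facet normal 0.0000 0.0000 -1.0000
    outer loop
      vertex 6.5 25.5 0.0
      vertex 20.3 26.0 0.0
      vertex 27.6 14.2 0.0
    endloop
  endfacet
  facet normal 0.0000 0.0000 -1.0000
    outer loop
      vertex 0.0 13.4 0.0
      vertex 6.5 25.5 0.0
      vertex 27.6 14.2 0.0
    endloop
  endfacet
  facet normal 0.0000 0.0000 -1.0000
    outer loop
      vertex 7.3 1.6 0.0
      vertex 0.0 13.4 0.0
      vertex 27.6 14.2 0.0
    endloop
  endfacet
  facet normal 0.0000 0.0000 -1.0000
    outer loop
      vertex 21.1 2.1 0.0
      vertex 7.3 1.6 0.0
      vertex 27.6 14.2 0.0
    endloop
  endfacet
  facet normal 0.0000 0.0000 1.0000
    outer loop
      vertex 27.6 14.2 13.0
      vertex 20.3 26.0 13.0
      vertex 6.5 25.5 13.0
    endloop
  endfacet
  facet normal 0.0000 0.0000 1.0000
    outer loop
      vertex 27.6 14.2 13.0
      vertex 6.5 25.5 13.0
      vertex 0.0 13.4 13.0
    endloop
  endfacet
  facet normal 0.0000 0.0000 1.0000
    outer loop
      vertex 27.6 14.2 13.0
      vertex 0.0 13.4 13.0
      vertex 7.3 1.6 13.0
    endloop
  endfacet
  facet normal 0.0000 0.0000 1.0000
    outer loop
      vertex 27.6 14.2 13.0
      vertex 7.3 1.6 13.0
      vertex 21.1 2.1 13.0
    endloop
  endfacet
  facet normal 0.8504 0.5261 0.0000
    outer loop
      vertex 27.6 14.2 0.0
      vertex 20.3 26.0 0.0
      vertex 20.3 26.0 13.0
    endloop
  endfacet
  facet normal 0.8504 0.5261 0.0000
    outer loop
      vertex 27.6 14.2 0.0
      vertex 20.3 26.0 13.0
      vertex 27.6 14.2 13.0
    endloop
  endfacet
  facet normal -0.0362 0.9993 0.0000
    outer loop
      vertex 20.3 26.0 0.0
      vertex 6.5 25.5 0.0
      vertex 6.5 25.5 13.0
    endloop
  endfacet
  facet normal -0.0362 0.9993 0.0000
    outer loop
      vertex 20.3 26.0 0.0
      vertex 6.5 25.5 13.0
      vertex 20.3 26.0 13.0
    endloop
  endfacet
  facet normal -0.8809 0.4732 0.0000
    outer loop
      vertex 6.5 25.5 0.0
      vertex 0.0 13.4 0.0
      vertex 0.0 13.4 13.0
    endloop
  endfacet
  facet normal -0.8809 0.4732 0.0000
    outer loop
      vertex 6.5 25.5 0.0
      vertex 0.0 13.4 13.0
      vertex 6.5 25.5 13.0
    endloop
  endfacet
  facet normal -0.8504 -0.5261 0.0000
    outer loop
      vertex 0.0 13.4 0.0
      vertex 7.3 1.6 0.0
      vertex 7.3 1.6 13.0
    endloop
  endfacet
  facet normal -0.8504 -0.5261 0.0000
    outer loop
      vertex 0.0 13.4 0.0
      vertex 7.3 1.6 13.0
      vertex 0.0 13.4 13.0
    endloop
  endfacet
  facet normal 0.0362 -0.9993 0.0000
    outer loop
      vertex 7.3 1.6 0.0
      vertex 21.1 2.1 0.0
      vertex 21.1 2.1 13.0
    endloop
  endfacet
  facet normal 0.0362 -0.9993 0.0000
    outer loop
      vertex 7.3 1.6 0.0
      vertex 21.1 2.1 13.0
      vertex 7.3 1.6 13.0
    endloop
  endfacet
  facet normal 0.8809 -0.4732 0.0000
    outer loop
      vertex 21.1 2.1 0.0
      vertex 27.6 14.2 0.0
      vertex 27.6 14.2 13.0
    endloop
  endfacet
  facet normal 0.8809 -0.4732 0.0000
    outer loop
      vertex 21.1 2.1 0.0
      vertex 27.6 14.2 13.0
      vertex 21.1 2.1 13.0
    endloop
  endfacet
endsolid part

The G0 Z moves step by Δz≈1.9 mm. Every layer's G1 loop is the same polygon, so the solid is a straight extrusion of it from z=0 to z≈13. Closing with flat bottom and top caps and triangulating gives 20 facets — a regular 6-sided prism (a cylinder approximated with 6 flat sides), circumscribed radius ≈ 13.8 mm, height ≈ 13 mm.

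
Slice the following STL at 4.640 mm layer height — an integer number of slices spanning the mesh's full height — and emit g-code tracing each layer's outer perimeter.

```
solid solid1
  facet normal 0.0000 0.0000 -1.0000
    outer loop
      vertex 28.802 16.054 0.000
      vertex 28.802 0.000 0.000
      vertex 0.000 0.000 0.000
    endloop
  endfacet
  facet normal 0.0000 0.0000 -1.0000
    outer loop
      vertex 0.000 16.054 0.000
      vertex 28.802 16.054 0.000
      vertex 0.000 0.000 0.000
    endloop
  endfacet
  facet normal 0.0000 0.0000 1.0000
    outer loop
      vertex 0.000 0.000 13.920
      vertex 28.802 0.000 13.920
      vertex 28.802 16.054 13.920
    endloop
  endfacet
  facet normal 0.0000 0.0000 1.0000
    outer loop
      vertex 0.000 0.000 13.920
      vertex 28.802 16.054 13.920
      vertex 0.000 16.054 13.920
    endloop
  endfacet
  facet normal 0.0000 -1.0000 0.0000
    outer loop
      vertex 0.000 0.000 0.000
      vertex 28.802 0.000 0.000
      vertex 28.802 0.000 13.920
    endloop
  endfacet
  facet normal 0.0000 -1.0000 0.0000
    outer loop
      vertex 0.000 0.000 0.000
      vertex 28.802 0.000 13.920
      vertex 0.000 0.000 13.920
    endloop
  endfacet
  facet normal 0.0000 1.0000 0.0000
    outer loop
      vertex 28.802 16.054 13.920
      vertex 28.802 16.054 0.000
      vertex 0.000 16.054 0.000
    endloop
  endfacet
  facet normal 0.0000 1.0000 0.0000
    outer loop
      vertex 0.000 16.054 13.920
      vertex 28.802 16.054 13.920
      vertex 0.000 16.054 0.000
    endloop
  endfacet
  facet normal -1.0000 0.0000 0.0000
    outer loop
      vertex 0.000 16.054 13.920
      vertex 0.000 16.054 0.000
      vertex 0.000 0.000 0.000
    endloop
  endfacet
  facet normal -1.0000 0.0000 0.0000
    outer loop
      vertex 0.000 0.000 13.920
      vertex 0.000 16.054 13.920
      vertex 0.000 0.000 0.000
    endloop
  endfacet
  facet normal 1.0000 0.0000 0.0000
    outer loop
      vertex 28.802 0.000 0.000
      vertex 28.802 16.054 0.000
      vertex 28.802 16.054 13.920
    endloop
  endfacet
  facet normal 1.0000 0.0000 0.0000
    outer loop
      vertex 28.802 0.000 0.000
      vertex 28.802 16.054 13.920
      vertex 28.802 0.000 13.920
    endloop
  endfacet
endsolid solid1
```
; perimeter-only toolpath
G21 ; units = mm
G90 ; absolute positioning
G28 ; home
; layer 1
G0 Z4.640
G0 X0.000 Y0.000
G1 X28.802 Y0.000
G1 X28.802 Y16.054
G1 X0.000 Y16.054
G1 X0.000 Y0.000
; layer 2
G0 Z9.280
G0 X0.000 Y0.000
G1 X28.802 Y0.000
G1 X28.802 Y16.054
G1 X0.000 Y16.054
G1 X0.000 Y0.000
; layer 3
G0 Z13.920
G0 X0.000 Y0.000
G1 X28.802 Y0.000
G1 X28.802 Y16.054
G1 X0.000 Y16.054
G1 X0.000 Y0.000
M2 ; end

The solid is a rectangular box, roughly 28.8 × 16.1 mm footprint and 13.9 mm tall. Slicing at Δz = 4.640 mm — 3 equal slices spanning the solid's height, so layer i sits at z = i·h/3 — gives 3 non-empty perimeters. Each is a 4-segment closed polygon; G0 lifts to the layer z and rapids to the start vertex, then G1 traces the edges.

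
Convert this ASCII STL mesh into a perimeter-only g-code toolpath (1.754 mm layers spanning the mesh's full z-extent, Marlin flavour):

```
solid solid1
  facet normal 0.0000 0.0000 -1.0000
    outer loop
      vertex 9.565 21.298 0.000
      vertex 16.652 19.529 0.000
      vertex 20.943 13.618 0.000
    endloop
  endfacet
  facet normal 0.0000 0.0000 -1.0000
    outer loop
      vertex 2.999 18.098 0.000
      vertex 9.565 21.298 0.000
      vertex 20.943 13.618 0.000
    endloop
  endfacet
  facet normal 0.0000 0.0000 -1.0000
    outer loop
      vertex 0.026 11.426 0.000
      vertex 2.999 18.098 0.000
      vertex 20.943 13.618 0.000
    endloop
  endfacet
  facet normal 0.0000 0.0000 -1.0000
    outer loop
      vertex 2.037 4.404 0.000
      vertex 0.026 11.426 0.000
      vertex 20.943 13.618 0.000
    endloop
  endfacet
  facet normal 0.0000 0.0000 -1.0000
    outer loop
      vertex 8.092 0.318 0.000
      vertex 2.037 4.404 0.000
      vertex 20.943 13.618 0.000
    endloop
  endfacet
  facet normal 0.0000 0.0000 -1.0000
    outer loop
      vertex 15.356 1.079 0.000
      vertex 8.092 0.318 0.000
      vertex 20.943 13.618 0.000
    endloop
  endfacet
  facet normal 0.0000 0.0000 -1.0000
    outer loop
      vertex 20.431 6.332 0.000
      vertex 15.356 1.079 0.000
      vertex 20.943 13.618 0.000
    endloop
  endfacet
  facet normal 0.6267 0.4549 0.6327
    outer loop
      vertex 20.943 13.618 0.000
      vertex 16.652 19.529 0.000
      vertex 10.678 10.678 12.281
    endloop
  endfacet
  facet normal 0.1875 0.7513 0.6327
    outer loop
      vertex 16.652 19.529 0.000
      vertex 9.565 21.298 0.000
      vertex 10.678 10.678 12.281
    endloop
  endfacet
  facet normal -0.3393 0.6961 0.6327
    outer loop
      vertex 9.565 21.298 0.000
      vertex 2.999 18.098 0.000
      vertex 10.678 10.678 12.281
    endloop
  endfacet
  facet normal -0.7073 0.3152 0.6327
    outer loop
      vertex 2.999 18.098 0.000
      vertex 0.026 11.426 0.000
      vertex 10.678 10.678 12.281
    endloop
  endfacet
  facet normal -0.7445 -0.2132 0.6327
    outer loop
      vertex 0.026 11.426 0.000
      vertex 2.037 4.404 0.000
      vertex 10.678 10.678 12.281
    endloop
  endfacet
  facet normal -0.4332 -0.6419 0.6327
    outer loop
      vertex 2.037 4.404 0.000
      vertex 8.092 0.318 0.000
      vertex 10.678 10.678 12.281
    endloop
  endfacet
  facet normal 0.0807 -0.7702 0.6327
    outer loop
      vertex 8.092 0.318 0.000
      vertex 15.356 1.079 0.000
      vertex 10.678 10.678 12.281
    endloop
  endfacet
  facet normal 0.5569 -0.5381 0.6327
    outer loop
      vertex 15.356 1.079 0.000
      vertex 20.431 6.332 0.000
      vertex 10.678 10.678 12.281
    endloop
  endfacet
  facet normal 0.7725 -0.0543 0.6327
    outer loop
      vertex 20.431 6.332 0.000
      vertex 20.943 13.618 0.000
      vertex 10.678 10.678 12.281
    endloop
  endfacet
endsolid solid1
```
; perimeter-only toolpath
G21 ; units = mm
G90 ; absolute positioning
G28 ; home
; layer 1
G0 Z1.754
G0 X19.477 Y13.198
G1 X15.799 Y18.265
G1 X9.724 Y19.781
G1 X4.096 Y17.038
G1 X1.548 Y11.319
G1 X3.271 Y5.300
G1 X8.461 Y1.798
G1 X14.688 Y2.450
G1 X19.038 Y6.953
G1 X19.477 Y13.198
; layer 2
G0 Z3.509
G0 X18.010 Y12.778
G1 X14.945 Y17.000
G1 X9.883 Y18.264
G1 X5.193 Y15.978
G1 X3.069 Y11.212
G1 X4.506 Y6.197
G1 X8.831 Y3.278
G1 X14.019 Y3.822
G1 X17.644 Y7.574
G1 X18.010 Y12.778
; layer 3
G0 Z5.263
G0 X16.544 Y12.358
G1 X14.092 Y15.736
G1 X10.042 Y16.747
G1 X6.290 Y14.918
G1 X4.591 Y11.105
G1 X5.740 Y7.093
G1 X9.200 Y4.758
G1 X13.351 Y5.193
G1 X16.251 Y8.195
G1 X16.544 Y12.358
; layer 4
G0 Z7.018
G0 X15.077 Y11.938
G1 X13.238 Y14.471
G1 X10.201 Y15.229
G1 X7.387 Y13.858
G1 X6.113 Y10.999
G1 X6.975 Y7.989
G1 X9.570 Y6.238
G1 X12.683 Y6.564
G1 X14.858 Y8.815
G1 X15.077 Y11.938
; layer 5
G0 Z8.772
G0 X13.611 Y11.518
G1 X12.385 Y13.207
G1 X10.360 Y13.712
G1 X8.484 Y12.798
G1 X7.635 Y10.892
G1 X8.209 Y8.885
G1 X9.939 Y7.718
G1 X12.015 Y7.935
G1 X13.465 Y9.436
G1 X13.611 Y11.518
; layer 6
G0 Z10.527
G0 X12.144 Y11.098
G1 X11.531 Y11.942
G1 X10.519 Y12.195
G1 X9.581 Y11.738
G1 X9.156 Y10.785
G1 X9.444 Y9.782
G1 X10.309 Y9.198
G1 X11.346 Y9.307
G1 X12.071 Y10.057
G1 X12.144 Y11.098
M2 ; end

The solid is a regular 9-sided pyramid, base circumscribed radius ≈ 10.7 mm, apex at z ≈ 12.3 mm. Slicing at Δz = 1.754 mm — 7 equal slices spanning the solid's height, so layer i sits at z = i·h/7 — gives 6 non-empty perimeters. Each is a 9-segment closed polygon; G0 lifts to the layer z and rapids to the start vertex, then G1 traces the edges. The cross-section shrinks linearly with z (the slice at the apex is degenerate and omitted).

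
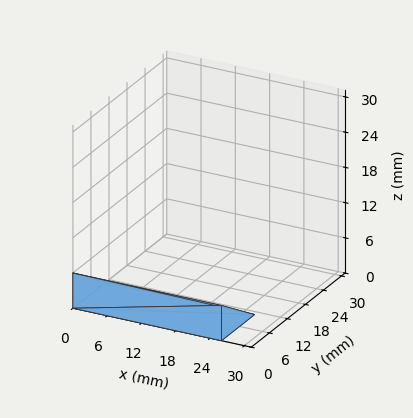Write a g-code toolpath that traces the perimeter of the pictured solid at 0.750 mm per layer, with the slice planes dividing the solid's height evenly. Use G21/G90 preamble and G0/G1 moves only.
Reading the render: the shape is a wedge (ramp): 26 × 11 mm base, rising to 6 mm along the y=0 edge and sloping linearly to z=0 at y=11 (dimensions read to the nearest mm from the axis ticks). For the g-code, the solid's height is divided into equal slices at the stated Δz and each level perimeter traced with G1 moves after a G0 lift.

; perimeter-only toolpath
G21 ; units = mm
G90 ; absolute positioning
G28 ; home
; layer 1
G0 Z0.750
G0 X0.000 Y0.000
G1 X26.000 Y0.000
G1 X26.000 Y9.625
G1 X0.000 Y9.625
G1 X0.000 Y0.000
; layer 2
G0 Z1.500
G0 X0.000 Y0.000
G1 X26.000 Y0.000
G1 X26.000 Y8.250
G1 X0.000 Y8.250
G1 X0.000 Y0.000
; layer 3
G0 Z2.250
G0 X0.000 Y0.000
G1 X26.000 Y0.000
G1 X26.000 Y6.875
G1 X0.000 Y6.875
G1 X0.000 Y0.000
; layer 4
G0 Z3.000
G0 X0.000 Y0.000
G1 X26.000 Y0.000
G1 X26.000 Y5.500
G1 X0.000 Y5.500
G1 X0.000 Y0.000
; layer 5
G0 Z3.750
G0 X0.000 Y0.000
G1 X26.000 Y0.000
G1 X26.000 Y4.125
G1 X0.000 Y4.125
G1 X0.000 Y0.000
; layer 6
G0 Z4.500
G0 X0.000 Y0.000
G1 X26.000 Y0.000
G1 X26.000 Y2.750
G1 X0.000 Y2.750
G1 X0.000 Y0.000
; layer 7
G0 Z5.250
G0 X0.000 Y0.000
G1 X26.000 Y0.000
G1 X26.000 Y1.375
G1 X0.000 Y1.375
G1 X0.000 Y0.000
M2 ; end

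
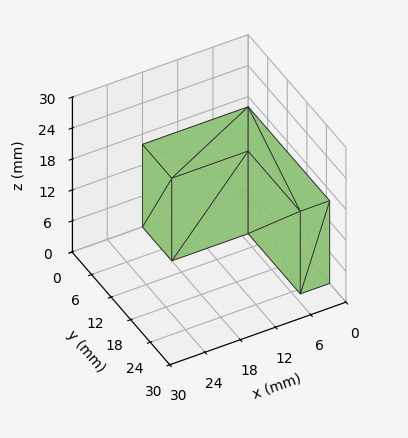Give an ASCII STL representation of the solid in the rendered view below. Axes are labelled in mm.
Reading the render: the shape is an L-shaped prism: outer 18 × 25 mm, arm thicknesses ≈ 9 mm (horizontal) and 5 mm (vertical), extruded 16 mm in z (dimensions read to the nearest mm from the axis ticks). For the STL, each face is triangulated and given an outward normal.

solid part
  facet normal 0.0000 0.0000 -1.0000
    outer loop
      vertex 18.00 9.00 0.00
      vertex 18.00 0.00 0.00
      vertex 0.00 0.00 0.00
    endloop
  endfacet
  facet normal 0.0000 0.0000 -1.0000
    outer loop
      vertex 5.00 9.00 0.00
      vertex 18.00 9.00 0.00
      vertex 0.00 0.00 0.00
    endloop
  endfacet
  facet normal 0.0000 0.0000 -1.0000
    outer loop
      vertex 5.00 25.00 0.00
      vertex 5.00 9.00 0.00
      vertex 0.00 0.00 0.00
    endloop
  endfacet
  facet normal 0.0000 0.0000 -1.0000
    outer loop
      vertex 0.00 25.00 0.00
      vertex 5.00 25.00 0.00
      vertex 0.00 0.00 0.00
    endloop
  endfacet
  facet normal 0.0000 0.0000 1.0000
    outer loop
      vertex 0.00 0.00 16.00
      vertex 18.00 0.00 16.00
      vertex 18.00 9.00 16.00
    endloop
  endfacet
  facet normal 0.0000 0.0000 1.0000
    outer loop
      vertex 0.00 0.00 16.00
      vertex 18.00 9.00 16.00
      vertex 5.00 9.00 16.00
    endloop
  endfacet
  facet normal 0.0000 0.0000 1.0000
    outer loop
      vertex 0.00 0.00 16.00
      vertex 5.00 9.00 16.00
      vertex 5.00 25.00 16.00
    endloop
  endfacet
  facet normal 0.0000 0.0000 1.0000
    outer loop
      vertex 0.00 0.00 16.00
      vertex 5.00 25.00 16.00
      vertex 0.00 25.00 16.00
    endloop
  endfacet
  facet normal 0.0000 -1.0000 0.0000
    outer loop
      vertex 0.00 0.00 0.00
      vertex 18.00 0.00 0.00
      vertex 18.00 0.00 16.00
    endloop
  endfacet
  facet normal 0.0000 -1.0000 0.0000
    outer loop
      vertex 0.00 0.00 0.00
      vertex 18.00 0.00 16.00
      vertex 0.00 0.00 16.00
    endloop
  endfacet
  facet normal 1.0000 0.0000 0.0000
    outer loop
      vertex 18.00 0.00 0.00
      vertex 18.00 9.00 0.00
      vertex 18.00 9.00 16.00
    endloop
  endfacet
  facet normal 1.0000 0.0000 0.0000
    outer loop
      vertex 18.00 0.00 0.00
      vertex 18.00 9.00 16.00
      vertex 18.00 0.00 16.00
    endloop
  endfacet
  facet normal 0.0000 1.0000 0.0000
    outer loop
      vertex 18.00 9.00 0.00
      vertex 5.00 9.00 0.00
      vertex 5.00 9.00 16.00
    endloop
  endfacet
  facet normal 0.0000 1.0000 0.0000
    outer loop
      vertex 18.00 9.00 0.00
      vertex 5.00 9.00 16.00
      vertex 18.00 9.00 16.00
    endloop
  endfacet
  facet normal 1.0000 0.0000 0.0000
    outer loop
      vertex 5.00 9.00 0.00
      vertex 5.00 25.00 0.00
      vertex 5.00 25.00 16.00
    endloop
  endfacet
  facet normal 1.0000 0.0000 0.0000
    outer loop
      vertex 5.00 9.00 0.00
      vertex 5.00 25.00 16.00
      vertex 5.00 9.00 16.00
    endloop
  endfacet
  facet normal 0.0000 1.0000 0.0000
    outer loop
      vertex 5.00 25.00 0.00
      vertex 0.00 25.00 0.00
      vertex 0.00 25.00 16.00
    endloop
  endfacet
  facet normal 0.0000 1.0000 0.0000
    outer loop
      vertex 5.00 25.00 0.00
      vertex 0.00 25.00 16.00
      vertex 5.00 25.00 16.00
    endloop
  endfacet
  facet normal -1.0000 0.0000 0.0000
    outer loop
      vertex 0.00 25.00 0.00
      vertex 0.00 0.00 0.00
      vertex 0.00 0.00 16.00
    endloop
  endfacet
  facet normal -1.0000 0.0000 0.0000
    outer loop
      vertex 0.00 25.00 0.00
      vertex 0.00 0.00 16.00
      vertex 0.00 25.00 16.00
    endloop
  endfacet
endsolid part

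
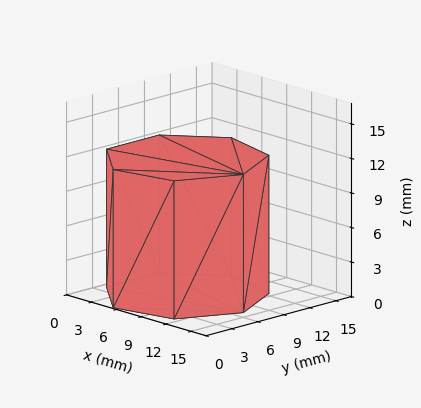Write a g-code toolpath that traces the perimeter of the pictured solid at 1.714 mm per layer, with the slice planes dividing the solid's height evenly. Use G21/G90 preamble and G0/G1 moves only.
Reading the render: the shape is a regular 7-sided prism (a cylinder approximated with 7 flat sides), circumscribed radius ≈ 7 mm, height ≈ 12 mm (dimensions read to the nearest mm from the axis ticks). For the g-code, the solid's height is divided into equal slices at the stated Δz and each level perimeter traced with G1 moves after a G0 lift.

; perimeter-only toolpath
G21 ; units = mm
G90 ; absolute positioning
G28 ; home
; layer 1
G0 Z1.714
G0 X14.000 Y7.000
G1 X11.364 Y12.473
G1 X5.442 Y13.824
G1 X0.693 Y10.037
G1 X0.693 Y3.963
G1 X5.442 Y0.176
G1 X11.364 Y1.527
G1 X14.000 Y7.000
; layer 2
G0 Z3.429
G0 X14.000 Y7.000
G1 X11.364 Y12.473
G1 X5.442 Y13.824
G1 X0.693 Y10.037
G1 X0.693 Y3.963
G1 X5.442 Y0.176
G1 X11.364 Y1.527
G1 X14.000 Y7.000
; layer 3
G0 Z5.143
G0 X14.000 Y7.000
G1 X11.364 Y12.473
G1 X5.442 Y13.824
G1 X0.693 Y10.037
G1 X0.693 Y3.963
G1 X5.442 Y0.176
G1 X11.364 Y1.527
G1 X14.000 Y7.000
; layer 4
G0 Z6.857
G0 X14.000 Y7.000
G1 X11.364 Y12.473
G1 X5.442 Y13.824
G1 X0.693 Y10.037
G1 X0.693 Y3.963
G1 X5.442 Y0.176
G1 X11.364 Y1.527
G1 X14.000 Y7.000
; layer 5
G0 Z8.571
G0 X14.000 Y7.000
G1 X11.364 Y12.473
G1 X5.442 Y13.824
G1 X0.693 Y10.037
G1 X0.693 Y3.963
G1 X5.442 Y0.176
G1 X11.364 Y1.527
G1 X14.000 Y7.000
; layer 6
G0 Z10.286
G0 X14.000 Y7.000
G1 X11.364 Y12.473
G1 X5.442 Y13.824
G1 X0.693 Y10.037
G1 X0.693 Y3.963
G1 X5.442 Y0.176
G1 X11.364 Y1.527
G1 X14.000 Y7.000
; layer 7
G0 Z12.000
G0 X14.000 Y7.000
G1 X11.364 Y12.473
G1 X5.442 Y13.824
G1 X0.693 Y10.037
G1 X0.693 Y3.963
G1 X5.442 Y0.176
G1 X11.364 Y1.527
G1 X14.000 Y7.000
M2 ; end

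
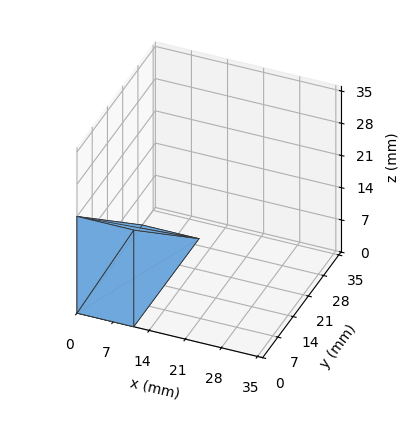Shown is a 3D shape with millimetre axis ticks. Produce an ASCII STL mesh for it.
Reading the render: the shape is a wedge (ramp): 11 × 30 mm base, rising to 21 mm along the y=0 edge and sloping linearly to z=0 at y=30 (dimensions read to the nearest mm from the axis ticks). For the STL, each face is triangulated and given an outward normal.

solid part
  facet normal 0.0000 0.0000 -1.0000
    outer loop
      vertex 11.00 30.00 0.00
      vertex 11.00 0.00 0.00
      vertex 0.00 0.00 0.00
    endloop
  endfacet
  facet normal 0.0000 0.0000 -1.0000
    outer loop
      vertex 0.00 30.00 0.00
      vertex 11.00 30.00 0.00
      vertex 0.00 0.00 0.00
    endloop
  endfacet
  facet normal 0.0000 -1.0000 0.0000
    outer loop
      vertex 0.00 0.00 0.00
      vertex 11.00 0.00 0.00
      vertex 11.00 0.00 21.00
    endloop
  endfacet
  facet normal 0.0000 -1.0000 0.0000
    outer loop
      vertex 0.00 0.00 0.00
      vertex 11.00 0.00 21.00
      vertex 0.00 0.00 21.00
    endloop
  endfacet
  facet normal 0.0000 0.5735 0.8192
    outer loop
      vertex 0.00 0.00 21.00
      vertex 11.00 0.00 21.00
      vertex 11.00 30.00 0.00
    endloop
  endfacet
  facet normal 0.0000 0.5735 0.8192
    outer loop
      vertex 0.00 0.00 21.00
      vertex 11.00 30.00 0.00
      vertex 0.00 30.00 0.00
    endloop
  endfacet
  facet normal -1.0000 0.0000 0.0000
    outer loop
      vertex 0.00 0.00 21.00
      vertex 0.00 30.00 0.00
      vertex 0.00 0.00 0.00
    endloop
  endfacet
  facet normal 1.0000 0.0000 0.0000
    outer loop
      vertex 11.00 0.00 0.00
      vertex 11.00 30.00 0.00
      vertex 11.00 0.00 21.00
    endloop
  endfacet
endsolid part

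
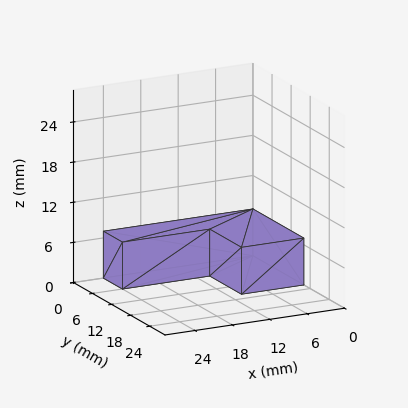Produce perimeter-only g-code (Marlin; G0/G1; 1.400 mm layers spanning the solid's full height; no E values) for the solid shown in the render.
Reading the render: the shape is an L-shaped prism: outer 24 × 16 mm, arm thicknesses ≈ 6 mm (horizontal) and 10 mm (vertical), extruded 7 mm in z (dimensions read to the nearest mm from the axis ticks). For the g-code, the solid's height is divided into equal slices at the stated Δz and each level perimeter traced with G1 moves after a G0 lift.

; perimeter-only toolpath
G21 ; units = mm
G90 ; absolute positioning
G28 ; home
; layer 1
G0 Z1.400
G0 X0.000 Y0.000
G1 X24.000 Y0.000
G1 X24.000 Y6.000
G1 X10.000 Y6.000
G1 X10.000 Y16.000
G1 X0.000 Y16.000
G1 X0.000 Y0.000
; layer 2
G0 Z2.800
G0 X0.000 Y0.000
G1 X24.000 Y0.000
G1 X24.000 Y6.000
G1 X10.000 Y6.000
G1 X10.000 Y16.000
G1 X0.000 Y16.000
G1 X0.000 Y0.000
; layer 3
G0 Z4.200
G0 X0.000 Y0.000
G1 X24.000 Y0.000
G1 X24.000 Y6.000
G1 X10.000 Y6.000
G1 X10.000 Y16.000
G1 X0.000 Y16.000
G1 X0.000 Y0.000
; layer 4
G0 Z5.600
G0 X0.000 Y0.000
G1 X24.000 Y0.000
G1 X24.000 Y6.000
G1 X10.000 Y6.000
G1 X10.000 Y16.000
G1 X0.000 Y16.000
G1 X0.000 Y0.000
; layer 5
G0 Z7.000
G0 X0.000 Y0.000
G1 X24.000 Y0.000
G1 X24.000 Y6.000
G1 X10.000 Y6.000
G1 X10.000 Y16.000
G1 X0.000 Y16.000
G1 X0.000 Y0.000
M2 ; end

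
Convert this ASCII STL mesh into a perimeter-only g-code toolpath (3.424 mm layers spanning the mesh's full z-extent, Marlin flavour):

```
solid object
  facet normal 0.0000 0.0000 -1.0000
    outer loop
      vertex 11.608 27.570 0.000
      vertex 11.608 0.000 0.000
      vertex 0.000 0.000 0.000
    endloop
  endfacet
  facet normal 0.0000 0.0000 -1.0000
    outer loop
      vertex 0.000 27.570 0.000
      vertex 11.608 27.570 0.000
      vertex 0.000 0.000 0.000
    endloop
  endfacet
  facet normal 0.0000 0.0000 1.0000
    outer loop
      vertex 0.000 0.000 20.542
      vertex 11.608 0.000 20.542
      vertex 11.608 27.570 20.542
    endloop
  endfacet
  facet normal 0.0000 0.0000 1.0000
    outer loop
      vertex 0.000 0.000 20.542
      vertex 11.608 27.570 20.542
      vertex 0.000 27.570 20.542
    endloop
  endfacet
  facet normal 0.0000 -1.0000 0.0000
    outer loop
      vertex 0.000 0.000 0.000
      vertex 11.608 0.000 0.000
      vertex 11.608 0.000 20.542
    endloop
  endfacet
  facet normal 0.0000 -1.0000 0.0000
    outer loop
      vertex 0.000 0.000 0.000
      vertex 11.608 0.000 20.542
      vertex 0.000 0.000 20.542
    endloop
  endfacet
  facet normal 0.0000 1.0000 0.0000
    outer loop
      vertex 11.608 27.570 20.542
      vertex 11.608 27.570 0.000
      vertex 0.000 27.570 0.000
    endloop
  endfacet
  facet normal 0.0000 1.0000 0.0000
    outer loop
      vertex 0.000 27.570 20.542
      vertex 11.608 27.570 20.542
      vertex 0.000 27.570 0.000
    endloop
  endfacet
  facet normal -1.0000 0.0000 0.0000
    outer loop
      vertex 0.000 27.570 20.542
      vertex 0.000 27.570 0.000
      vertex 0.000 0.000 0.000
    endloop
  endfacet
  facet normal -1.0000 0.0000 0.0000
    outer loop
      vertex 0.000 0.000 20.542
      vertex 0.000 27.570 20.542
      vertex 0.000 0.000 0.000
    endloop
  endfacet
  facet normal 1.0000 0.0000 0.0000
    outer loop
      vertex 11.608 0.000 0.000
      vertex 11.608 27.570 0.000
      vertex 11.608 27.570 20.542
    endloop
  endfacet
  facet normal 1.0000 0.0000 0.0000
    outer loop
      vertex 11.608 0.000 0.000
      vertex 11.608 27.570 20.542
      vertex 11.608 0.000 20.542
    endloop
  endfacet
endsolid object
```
; perimeter-only toolpath
G21 ; units = mm
G90 ; absolute positioning
G28 ; home
; layer 1
G0 Z3.424
G0 X0.000 Y0.000
G1 X11.608 Y0.000
G1 X11.608 Y27.570
G1 X0.000 Y27.570
G1 X0.000 Y0.000
; layer 2
G0 Z6.847
G0 X0.000 Y0.000
G1 X11.608 Y0.000
G1 X11.608 Y27.570
G1 X0.000 Y27.570
G1 X0.000 Y0.000
; layer 3
G0 Z10.271
G0 X0.000 Y0.000
G1 X11.608 Y0.000
G1 X11.608 Y27.570
G1 X0.000 Y27.570
G1 X0.000 Y0.000
; layer 4
G0 Z13.695
G0 X0.000 Y0.000
G1 X11.608 Y0.000
G1 X11.608 Y27.570
G1 X0.000 Y27.570
G1 X0.000 Y0.000
; layer 5
G0 Z17.118
G0 X0.000 Y0.000
G1 X11.608 Y0.000
G1 X11.608 Y27.570
G1 X0.000 Y27.570
G1 X0.000 Y0.000
; layer 6
G0 Z20.542
G0 X0.000 Y0.000
G1 X11.608 Y0.000
G1 X11.608 Y27.570
G1 X0.000 Y27.570
G1 X0.000 Y0.000
M2 ; end

The solid is a rectangular box, roughly 11.6 × 27.6 mm footprint and 20.5 mm tall. Slicing at Δz = 3.424 mm — 6 equal slices spanning the solid's height, so layer i sits at z = i·h/6 — gives 6 non-empty perimeters. Each is a 4-segment closed polygon; G0 lifts to the layer z and rapids to the start vertex, then G1 traces the edges.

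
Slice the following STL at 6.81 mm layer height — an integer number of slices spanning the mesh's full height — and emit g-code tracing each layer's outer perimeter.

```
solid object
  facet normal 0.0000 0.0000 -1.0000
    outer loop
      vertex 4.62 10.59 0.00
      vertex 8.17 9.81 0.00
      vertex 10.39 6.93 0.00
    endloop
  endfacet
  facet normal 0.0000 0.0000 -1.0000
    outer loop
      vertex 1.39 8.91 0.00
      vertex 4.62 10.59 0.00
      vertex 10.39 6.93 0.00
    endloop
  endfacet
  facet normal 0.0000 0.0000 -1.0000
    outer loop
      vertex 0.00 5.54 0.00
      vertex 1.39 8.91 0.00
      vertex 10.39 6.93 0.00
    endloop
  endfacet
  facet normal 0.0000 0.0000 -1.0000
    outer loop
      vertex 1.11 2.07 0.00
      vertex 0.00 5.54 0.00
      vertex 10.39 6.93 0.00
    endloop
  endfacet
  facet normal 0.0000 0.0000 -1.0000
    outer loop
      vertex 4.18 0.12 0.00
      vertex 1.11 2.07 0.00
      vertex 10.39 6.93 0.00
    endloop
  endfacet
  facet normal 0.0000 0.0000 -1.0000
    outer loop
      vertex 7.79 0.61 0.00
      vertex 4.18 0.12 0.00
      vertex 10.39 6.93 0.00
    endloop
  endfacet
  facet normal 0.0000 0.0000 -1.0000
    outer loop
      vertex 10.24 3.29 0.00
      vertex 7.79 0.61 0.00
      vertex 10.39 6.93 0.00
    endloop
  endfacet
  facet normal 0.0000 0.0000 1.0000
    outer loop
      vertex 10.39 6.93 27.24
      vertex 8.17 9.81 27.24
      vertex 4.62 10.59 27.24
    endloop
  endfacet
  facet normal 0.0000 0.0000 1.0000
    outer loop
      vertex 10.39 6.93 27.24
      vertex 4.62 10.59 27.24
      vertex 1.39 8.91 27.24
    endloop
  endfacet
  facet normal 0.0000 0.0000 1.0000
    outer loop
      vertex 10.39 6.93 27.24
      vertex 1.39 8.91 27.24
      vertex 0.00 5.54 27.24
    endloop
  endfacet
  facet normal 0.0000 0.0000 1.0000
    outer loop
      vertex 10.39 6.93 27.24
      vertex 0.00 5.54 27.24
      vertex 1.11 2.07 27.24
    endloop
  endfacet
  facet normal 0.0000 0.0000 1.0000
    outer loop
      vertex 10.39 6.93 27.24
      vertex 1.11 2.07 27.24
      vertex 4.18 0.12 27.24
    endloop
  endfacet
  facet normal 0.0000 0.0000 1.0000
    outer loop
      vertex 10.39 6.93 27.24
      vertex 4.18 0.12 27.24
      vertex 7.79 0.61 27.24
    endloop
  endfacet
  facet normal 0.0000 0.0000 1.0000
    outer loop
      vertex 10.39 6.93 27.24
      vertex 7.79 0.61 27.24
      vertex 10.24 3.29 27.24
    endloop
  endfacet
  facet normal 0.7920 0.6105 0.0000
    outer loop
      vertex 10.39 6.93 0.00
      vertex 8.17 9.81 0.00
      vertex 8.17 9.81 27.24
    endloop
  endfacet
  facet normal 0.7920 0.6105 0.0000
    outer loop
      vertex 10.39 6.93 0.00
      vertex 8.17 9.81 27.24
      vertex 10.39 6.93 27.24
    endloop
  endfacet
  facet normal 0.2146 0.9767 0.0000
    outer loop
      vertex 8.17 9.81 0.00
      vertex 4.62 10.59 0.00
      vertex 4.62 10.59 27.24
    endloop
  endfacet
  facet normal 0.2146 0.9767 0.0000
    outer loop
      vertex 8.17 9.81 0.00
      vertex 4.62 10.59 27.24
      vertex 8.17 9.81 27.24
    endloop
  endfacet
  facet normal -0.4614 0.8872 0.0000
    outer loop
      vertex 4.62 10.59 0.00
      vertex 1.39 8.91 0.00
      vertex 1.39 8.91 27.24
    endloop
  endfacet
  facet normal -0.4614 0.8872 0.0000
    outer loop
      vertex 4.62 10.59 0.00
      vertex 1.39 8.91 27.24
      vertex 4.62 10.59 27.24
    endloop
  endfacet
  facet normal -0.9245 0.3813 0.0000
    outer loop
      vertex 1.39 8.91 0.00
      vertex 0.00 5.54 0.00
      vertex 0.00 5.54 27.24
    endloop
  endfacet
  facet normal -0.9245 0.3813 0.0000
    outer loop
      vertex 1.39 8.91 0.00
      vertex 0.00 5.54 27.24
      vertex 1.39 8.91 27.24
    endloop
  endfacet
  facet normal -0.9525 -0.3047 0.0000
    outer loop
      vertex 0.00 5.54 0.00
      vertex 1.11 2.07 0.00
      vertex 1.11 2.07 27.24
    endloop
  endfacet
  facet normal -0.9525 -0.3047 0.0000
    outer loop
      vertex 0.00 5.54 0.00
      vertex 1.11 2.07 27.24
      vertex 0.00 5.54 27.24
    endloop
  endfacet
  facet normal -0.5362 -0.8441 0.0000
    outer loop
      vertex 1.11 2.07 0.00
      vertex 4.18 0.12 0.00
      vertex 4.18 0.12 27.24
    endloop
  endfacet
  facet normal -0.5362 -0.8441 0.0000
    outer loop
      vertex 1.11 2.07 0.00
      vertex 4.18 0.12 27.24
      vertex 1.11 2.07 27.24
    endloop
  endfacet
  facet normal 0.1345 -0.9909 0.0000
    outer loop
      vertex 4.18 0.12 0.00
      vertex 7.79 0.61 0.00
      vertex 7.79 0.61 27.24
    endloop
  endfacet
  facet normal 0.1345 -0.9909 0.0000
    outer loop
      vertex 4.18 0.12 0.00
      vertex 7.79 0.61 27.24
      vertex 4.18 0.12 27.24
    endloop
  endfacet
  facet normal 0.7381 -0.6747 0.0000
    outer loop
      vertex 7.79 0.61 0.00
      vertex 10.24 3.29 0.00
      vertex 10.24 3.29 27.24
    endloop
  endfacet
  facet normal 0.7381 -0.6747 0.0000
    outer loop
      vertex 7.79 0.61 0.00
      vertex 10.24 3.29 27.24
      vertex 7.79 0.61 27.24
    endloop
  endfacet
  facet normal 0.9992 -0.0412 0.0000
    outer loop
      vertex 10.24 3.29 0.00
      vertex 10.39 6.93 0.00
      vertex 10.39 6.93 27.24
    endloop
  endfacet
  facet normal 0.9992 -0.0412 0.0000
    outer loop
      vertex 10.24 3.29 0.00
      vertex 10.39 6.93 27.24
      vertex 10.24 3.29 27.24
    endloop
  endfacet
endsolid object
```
; perimeter-only toolpath
G21 ; units = mm
G90 ; absolute positioning
G28 ; home
; layer 1
G0 Z6.81
G0 X10.39 Y6.93
G1 X8.17 Y9.81
G1 X4.62 Y10.59
G1 X1.39 Y8.91
G1 X0.00 Y5.54
G1 X1.11 Y2.07
G1 X4.18 Y0.12
G1 X7.79 Y0.61
G1 X10.24 Y3.29
G1 X10.39 Y6.93
; layer 2
G0 Z13.62
G0 X10.39 Y6.93
G1 X8.17 Y9.81
G1 X4.62 Y10.59
G1 X1.39 Y8.91
G1 X0.00 Y5.54
G1 X1.11 Y2.07
G1 X4.18 Y0.12
G1 X7.79 Y0.61
G1 X10.24 Y3.29
G1 X10.39 Y6.93
; layer 3
G0 Z20.43
G0 X10.39 Y6.93
G1 X8.17 Y9.81
G1 X4.62 Y10.59
G1 X1.39 Y8.91
G1 X0.00 Y5.54
G1 X1.11 Y2.07
G1 X4.18 Y0.12
G1 X7.79 Y0.61
G1 X10.24 Y3.29
G1 X10.39 Y6.93
; layer 4
G0 Z27.24
G0 X10.39 Y6.93
G1 X8.17 Y9.81
G1 X4.62 Y10.59
G1 X1.39 Y8.91
G1 X0.00 Y5.54
G1 X1.11 Y2.07
G1 X4.18 Y0.12
G1 X7.79 Y0.61
G1 X10.24 Y3.29
G1 X10.39 Y6.93
M2 ; end

The solid is a regular 9-sided prism (a cylinder approximated with 9 flat sides), circumscribed radius ≈ 5.32 mm, height ≈ 27.2 mm. Slicing at Δz = 6.81 mm — 4 equal slices spanning the solid's height, so layer i sits at z = i·h/4 — gives 4 non-empty perimeters. Each is a 9-segment closed polygon; G0 lifts to the layer z and rapids to the start vertex, then G1 traces the edges.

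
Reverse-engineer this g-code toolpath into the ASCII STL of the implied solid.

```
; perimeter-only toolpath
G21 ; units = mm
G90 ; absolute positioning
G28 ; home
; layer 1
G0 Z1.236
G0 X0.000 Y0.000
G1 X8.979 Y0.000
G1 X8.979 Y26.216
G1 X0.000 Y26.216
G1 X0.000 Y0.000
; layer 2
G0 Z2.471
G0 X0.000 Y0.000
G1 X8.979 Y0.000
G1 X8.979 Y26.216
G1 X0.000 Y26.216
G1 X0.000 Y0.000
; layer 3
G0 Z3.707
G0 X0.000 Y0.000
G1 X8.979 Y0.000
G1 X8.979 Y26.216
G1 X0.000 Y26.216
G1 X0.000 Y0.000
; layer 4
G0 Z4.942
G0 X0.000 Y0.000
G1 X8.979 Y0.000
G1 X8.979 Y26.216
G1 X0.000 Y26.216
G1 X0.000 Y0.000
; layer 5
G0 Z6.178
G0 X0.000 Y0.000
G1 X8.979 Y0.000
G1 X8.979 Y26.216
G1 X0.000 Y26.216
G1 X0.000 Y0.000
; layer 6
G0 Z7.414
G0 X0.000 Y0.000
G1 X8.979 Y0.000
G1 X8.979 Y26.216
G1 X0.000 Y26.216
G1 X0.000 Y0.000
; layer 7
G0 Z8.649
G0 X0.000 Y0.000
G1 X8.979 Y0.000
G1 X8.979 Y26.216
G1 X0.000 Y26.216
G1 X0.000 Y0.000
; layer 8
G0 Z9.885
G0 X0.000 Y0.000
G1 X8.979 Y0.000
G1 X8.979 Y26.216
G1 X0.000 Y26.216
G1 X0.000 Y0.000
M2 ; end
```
solid part
  facet normal 0.0000 0.0000 -1.0000
    outer loop
      vertex 8.979 26.216 0.000
      vertex 8.979 0.000 0.000
      vertex 0.000 0.000 0.000
    endloop
  endfacet
  facet normal 0.0000 0.0000 -1.0000
    outer loop
      vertex 0.000 26.216 0.000
      vertex 8.979 26.216 0.000
      vertex 0.000 0.000 0.000
    endloop
  endfacet
  facet normal 0.0000 0.0000 1.0000
    outer loop
      vertex 0.000 0.000 9.885
      vertex 8.979 0.000 9.885
      vertex 8.979 26.216 9.885
    endloop
  endfacet
  facet normal 0.0000 0.0000 1.0000
    outer loop
      vertex 0.000 0.000 9.885
      vertex 8.979 26.216 9.885
      vertex 0.000 26.216 9.885
    endloop
  endfacet
  facet normal 0.0000 -1.0000 0.0000
    outer loop
      vertex 0.000 0.000 0.000
      vertex 8.979 0.000 0.000
      vertex 8.979 0.000 9.885
    endloop
  endfacet
  facet normal 0.0000 -1.0000 0.0000
    outer loop
      vertex 0.000 0.000 0.000
      vertex 8.979 0.000 9.885
      vertex 0.000 0.000 9.885
    endloop
  endfacet
  facet normal 0.0000 1.0000 0.0000
    outer loop
      vertex 8.979 26.216 9.885
      vertex 8.979 26.216 0.000
      vertex 0.000 26.216 0.000
    endloop
  endfacet
  facet normal 0.0000 1.0000 0.0000
    outer loop
      vertex 0.000 26.216 9.885
      vertex 8.979 26.216 9.885
      vertex 0.000 26.216 0.000
    endloop
  endfacet
  facet normal -1.0000 0.0000 0.0000
    outer loop
      vertex 0.000 26.216 9.885
      vertex 0.000 26.216 0.000
      vertex 0.000 0.000 0.000
    endloop
  endfacet
  facet normal -1.0000 0.0000 0.0000
    outer loop
      vertex 0.000 0.000 9.885
      vertex 0.000 26.216 9.885
      vertex 0.000 0.000 0.000
    endloop
  endfacet
  facet normal 1.0000 0.0000 0.0000
    outer loop
      vertex 8.979 0.000 0.000
      vertex 8.979 26.216 0.000
      vertex 8.979 26.216 9.885
    endloop
  endfacet
  facet normal 1.0000 0.0000 0.0000
    outer loop
      vertex 8.979 0.000 0.000
      vertex 8.979 26.216 9.885
      vertex 8.979 0.000 9.885
    endloop
  endfacet
endsolid part

The G0 Z moves step by Δz≈1.236 mm. Every layer's G1 loop is the same polygon, so the solid is a straight extrusion of it from z=0 to z≈9.88. Closing with flat bottom and top caps and triangulating gives 12 facets — a rectangular box, roughly 8.98 × 26.2 mm footprint and 9.88 mm tall.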